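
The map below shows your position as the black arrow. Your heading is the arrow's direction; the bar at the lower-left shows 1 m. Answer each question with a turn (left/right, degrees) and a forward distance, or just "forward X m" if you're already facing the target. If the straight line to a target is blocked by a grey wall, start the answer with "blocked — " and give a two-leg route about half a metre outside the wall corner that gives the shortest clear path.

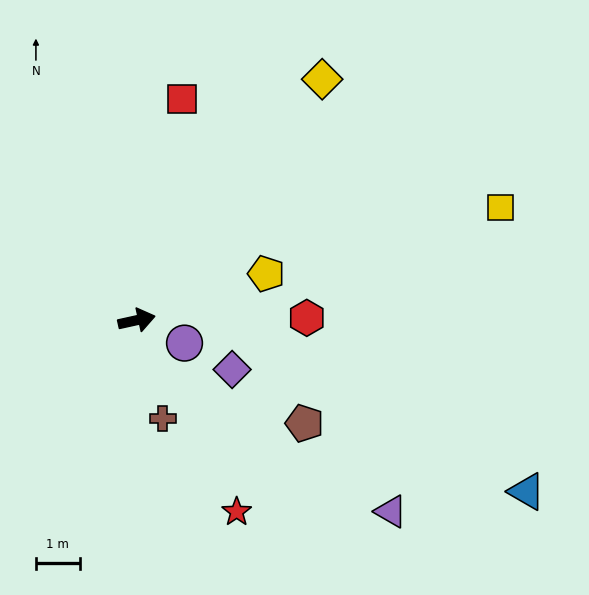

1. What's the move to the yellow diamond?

turn left 40°, forward 6.9 m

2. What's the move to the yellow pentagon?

turn left 7°, forward 3.1 m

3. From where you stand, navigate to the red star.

turn right 75°, forward 4.9 m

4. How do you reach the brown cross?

turn right 88°, forward 2.3 m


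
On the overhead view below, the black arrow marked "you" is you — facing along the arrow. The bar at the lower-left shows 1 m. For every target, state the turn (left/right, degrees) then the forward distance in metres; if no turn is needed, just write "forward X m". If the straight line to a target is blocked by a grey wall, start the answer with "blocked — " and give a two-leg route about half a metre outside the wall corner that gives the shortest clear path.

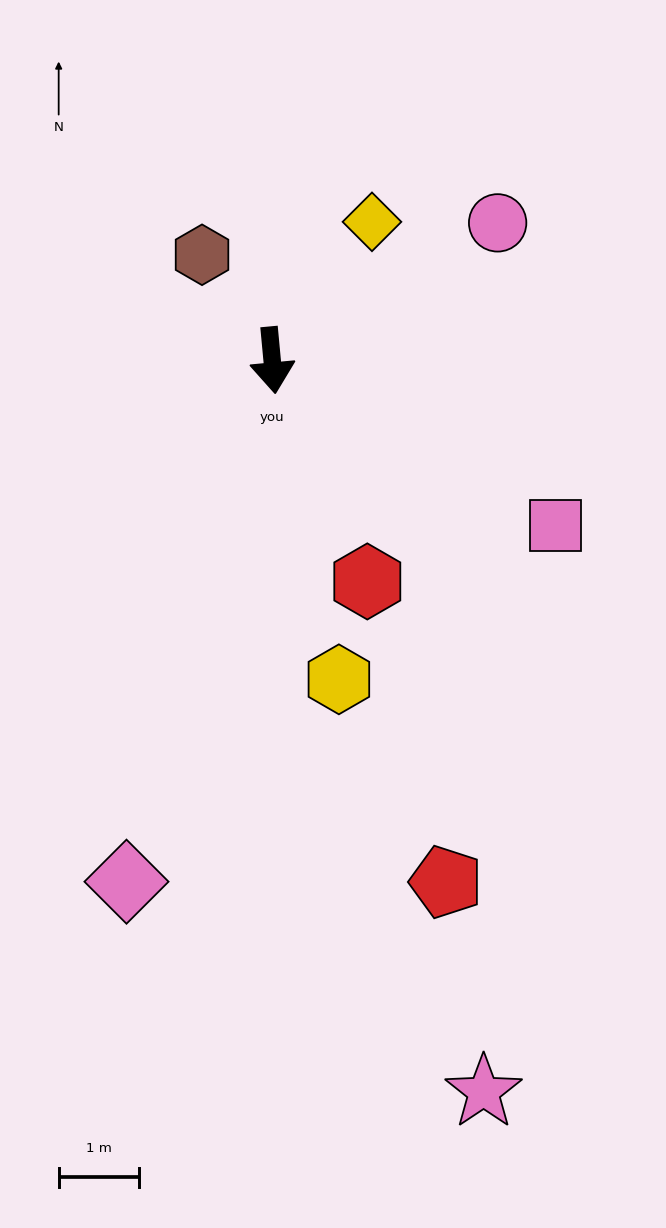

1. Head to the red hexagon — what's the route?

turn left 18°, forward 3.0 m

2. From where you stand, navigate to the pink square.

turn left 54°, forward 4.1 m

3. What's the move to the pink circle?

turn left 116°, forward 3.3 m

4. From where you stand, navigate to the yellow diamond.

turn left 139°, forward 2.1 m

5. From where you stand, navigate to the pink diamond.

turn right 21°, forward 6.8 m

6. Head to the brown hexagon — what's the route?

turn right 152°, forward 1.6 m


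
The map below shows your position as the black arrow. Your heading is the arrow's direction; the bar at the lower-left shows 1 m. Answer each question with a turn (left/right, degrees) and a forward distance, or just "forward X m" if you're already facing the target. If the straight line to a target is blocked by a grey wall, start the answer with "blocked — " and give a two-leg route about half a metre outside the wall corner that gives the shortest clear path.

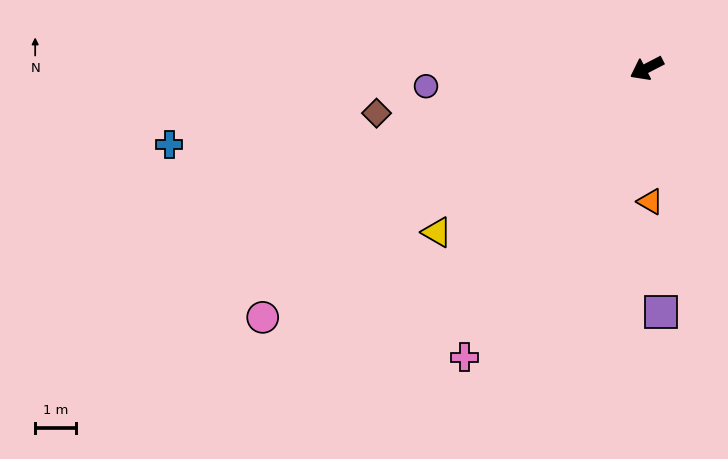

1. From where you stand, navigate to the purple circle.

turn right 23°, forward 5.4 m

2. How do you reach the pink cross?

turn left 30°, forward 8.3 m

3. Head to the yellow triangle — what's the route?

turn left 11°, forward 6.5 m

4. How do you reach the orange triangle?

turn left 64°, forward 3.2 m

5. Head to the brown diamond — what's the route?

turn right 18°, forward 6.7 m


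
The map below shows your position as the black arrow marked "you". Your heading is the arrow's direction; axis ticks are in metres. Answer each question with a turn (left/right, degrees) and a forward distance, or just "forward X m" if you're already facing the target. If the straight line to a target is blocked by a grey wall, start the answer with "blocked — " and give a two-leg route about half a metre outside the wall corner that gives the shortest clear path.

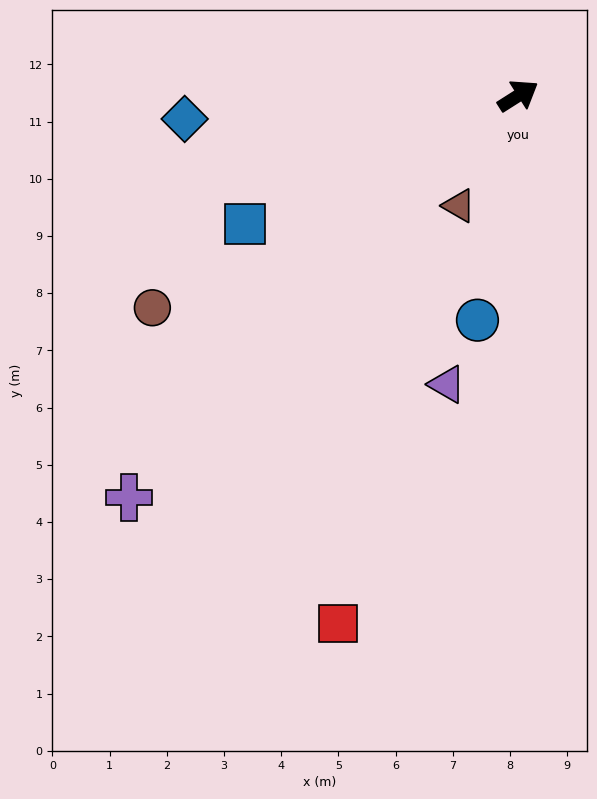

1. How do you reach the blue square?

turn left 173°, forward 5.3 m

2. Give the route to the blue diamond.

turn left 152°, forward 5.8 m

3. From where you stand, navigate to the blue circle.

turn right 133°, forward 4.0 m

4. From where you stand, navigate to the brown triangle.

turn right 151°, forward 2.2 m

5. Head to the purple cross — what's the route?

turn right 166°, forward 9.8 m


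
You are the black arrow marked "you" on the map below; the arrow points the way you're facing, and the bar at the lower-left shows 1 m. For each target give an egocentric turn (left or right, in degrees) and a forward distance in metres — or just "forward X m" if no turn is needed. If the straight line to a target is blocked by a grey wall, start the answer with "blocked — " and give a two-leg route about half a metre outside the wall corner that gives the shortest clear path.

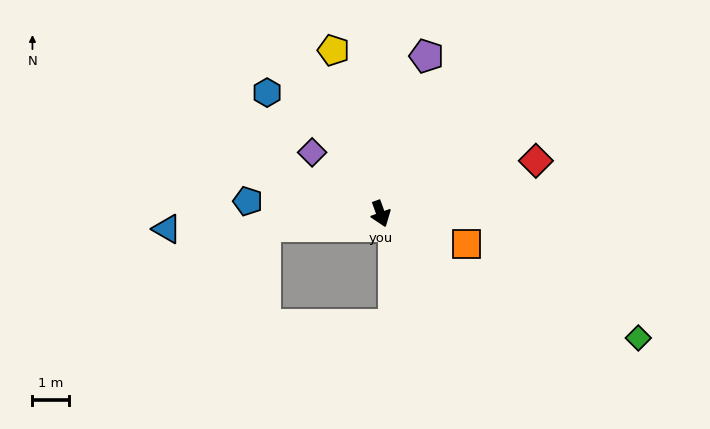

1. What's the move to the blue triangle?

turn right 106°, forward 5.8 m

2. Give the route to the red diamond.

turn left 89°, forward 4.5 m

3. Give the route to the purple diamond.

turn right 152°, forward 2.5 m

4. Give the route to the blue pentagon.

turn right 115°, forward 3.6 m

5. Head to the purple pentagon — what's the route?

turn left 144°, forward 4.5 m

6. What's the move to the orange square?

turn left 51°, forward 2.5 m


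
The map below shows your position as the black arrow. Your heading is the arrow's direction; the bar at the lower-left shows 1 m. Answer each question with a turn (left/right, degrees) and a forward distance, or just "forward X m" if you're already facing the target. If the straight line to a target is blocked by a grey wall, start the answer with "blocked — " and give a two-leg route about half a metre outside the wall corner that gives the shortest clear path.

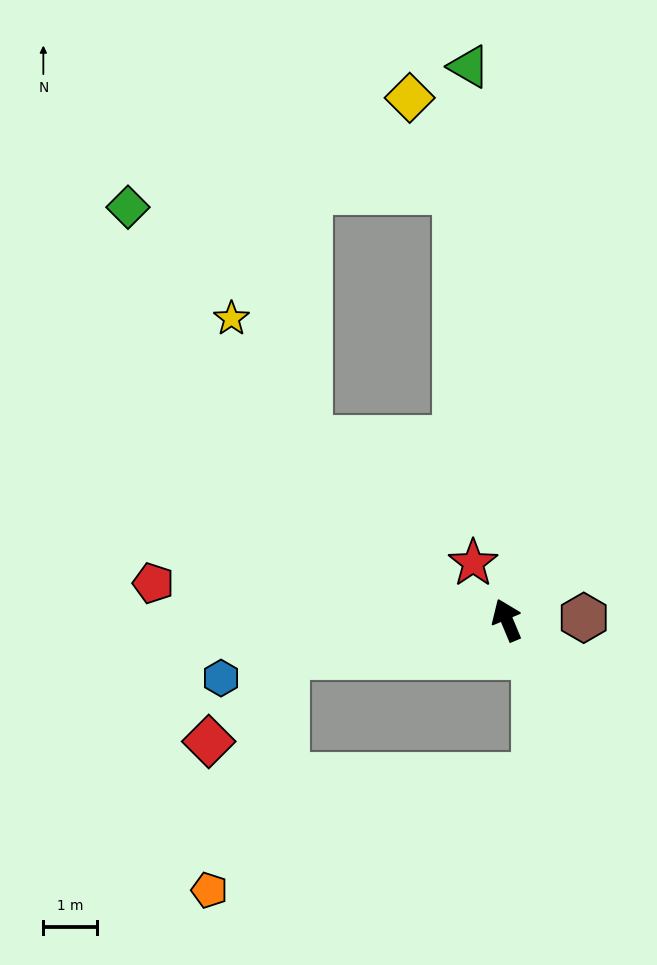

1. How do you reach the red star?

turn left 8°, forward 1.2 m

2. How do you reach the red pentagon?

turn left 61°, forward 6.6 m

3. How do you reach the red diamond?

blocked — turn left 77°, forward 4.1 m, then turn left 38°, forward 2.1 m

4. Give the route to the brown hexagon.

turn right 111°, forward 1.4 m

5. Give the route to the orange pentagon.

blocked — turn left 77°, forward 4.1 m, then turn left 62°, forward 4.6 m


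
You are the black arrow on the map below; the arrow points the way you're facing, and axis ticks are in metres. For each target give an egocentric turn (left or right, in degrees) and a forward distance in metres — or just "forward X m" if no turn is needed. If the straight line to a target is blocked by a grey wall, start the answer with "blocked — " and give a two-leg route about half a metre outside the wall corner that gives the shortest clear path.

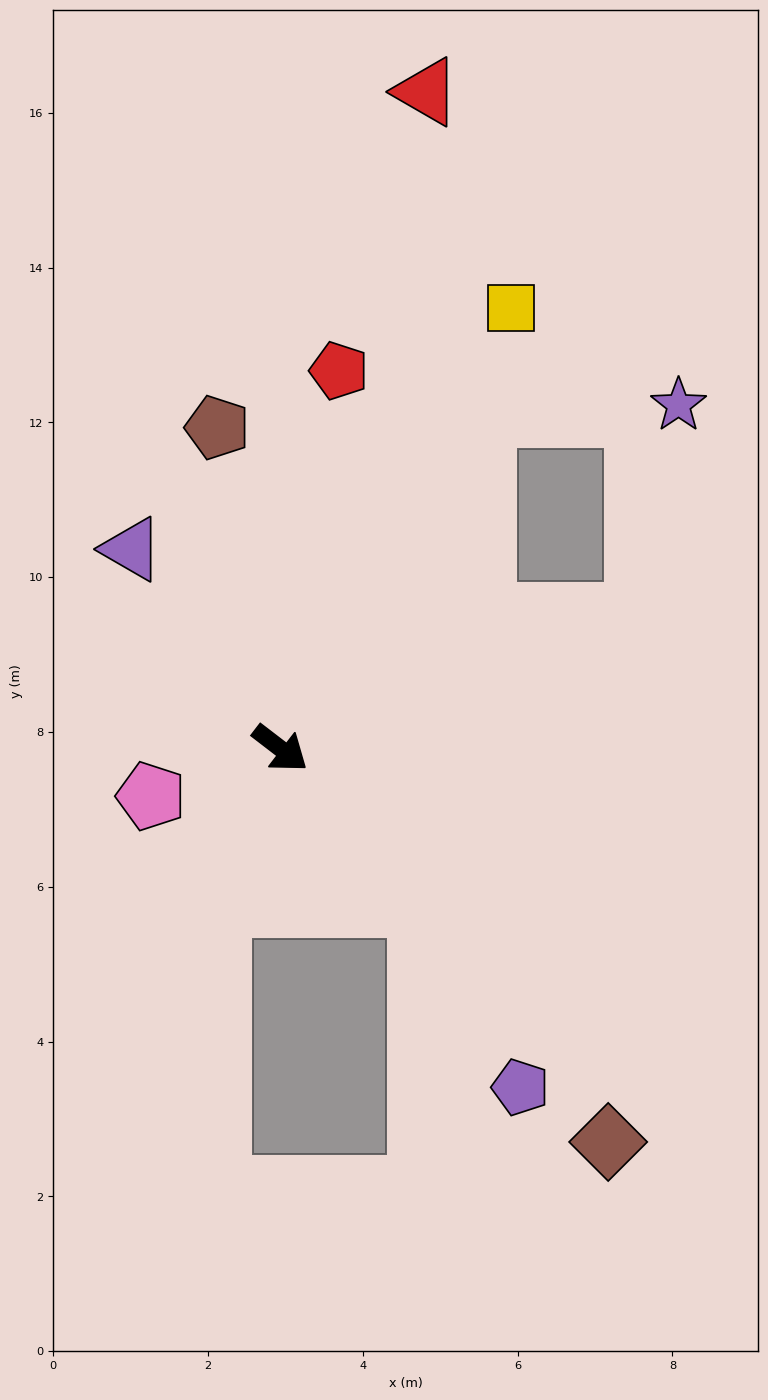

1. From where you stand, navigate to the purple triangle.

turn left 164°, forward 3.2 m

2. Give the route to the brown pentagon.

turn left 139°, forward 4.2 m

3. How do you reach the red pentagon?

turn left 119°, forward 4.9 m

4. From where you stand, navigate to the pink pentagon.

turn right 122°, forward 1.8 m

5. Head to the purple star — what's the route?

blocked — turn left 96°, forward 5.0 m, then turn right 56°, forward 2.5 m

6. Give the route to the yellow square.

turn left 100°, forward 6.4 m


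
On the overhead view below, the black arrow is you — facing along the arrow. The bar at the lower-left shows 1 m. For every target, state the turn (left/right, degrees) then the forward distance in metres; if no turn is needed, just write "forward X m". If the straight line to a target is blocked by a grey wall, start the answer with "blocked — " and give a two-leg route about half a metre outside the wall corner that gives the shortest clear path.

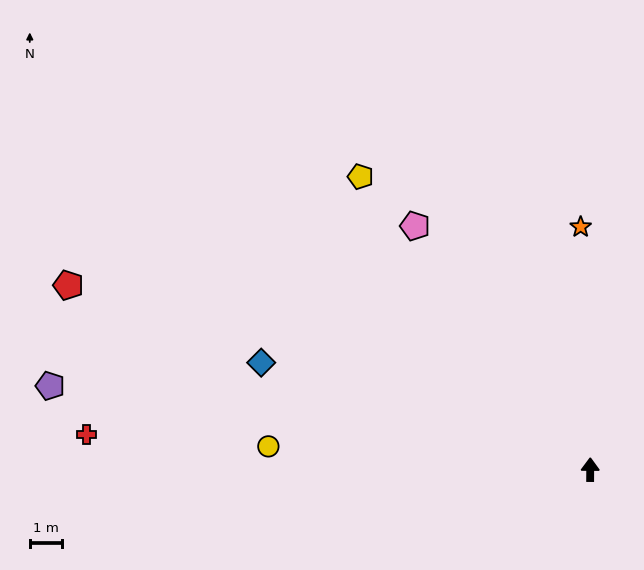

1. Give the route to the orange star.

turn left 3°, forward 7.6 m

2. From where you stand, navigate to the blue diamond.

turn left 72°, forward 10.9 m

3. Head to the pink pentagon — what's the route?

turn left 36°, forward 9.4 m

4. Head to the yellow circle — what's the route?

turn left 86°, forward 10.1 m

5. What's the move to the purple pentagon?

turn left 82°, forward 17.2 m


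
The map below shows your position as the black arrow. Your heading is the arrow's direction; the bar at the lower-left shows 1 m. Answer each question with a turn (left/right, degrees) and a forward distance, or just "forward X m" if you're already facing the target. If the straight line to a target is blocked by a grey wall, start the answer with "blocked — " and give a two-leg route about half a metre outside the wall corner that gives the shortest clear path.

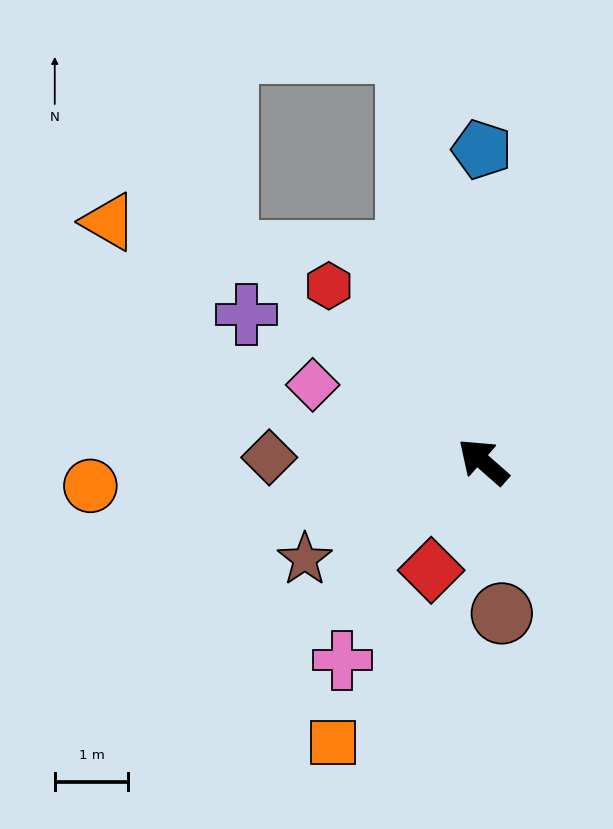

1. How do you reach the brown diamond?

turn left 40°, forward 2.9 m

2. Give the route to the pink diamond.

turn left 17°, forward 2.5 m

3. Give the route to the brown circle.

turn left 138°, forward 2.1 m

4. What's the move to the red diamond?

turn left 106°, forward 1.6 m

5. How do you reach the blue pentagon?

turn right 48°, forward 4.2 m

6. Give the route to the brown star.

turn left 70°, forward 2.8 m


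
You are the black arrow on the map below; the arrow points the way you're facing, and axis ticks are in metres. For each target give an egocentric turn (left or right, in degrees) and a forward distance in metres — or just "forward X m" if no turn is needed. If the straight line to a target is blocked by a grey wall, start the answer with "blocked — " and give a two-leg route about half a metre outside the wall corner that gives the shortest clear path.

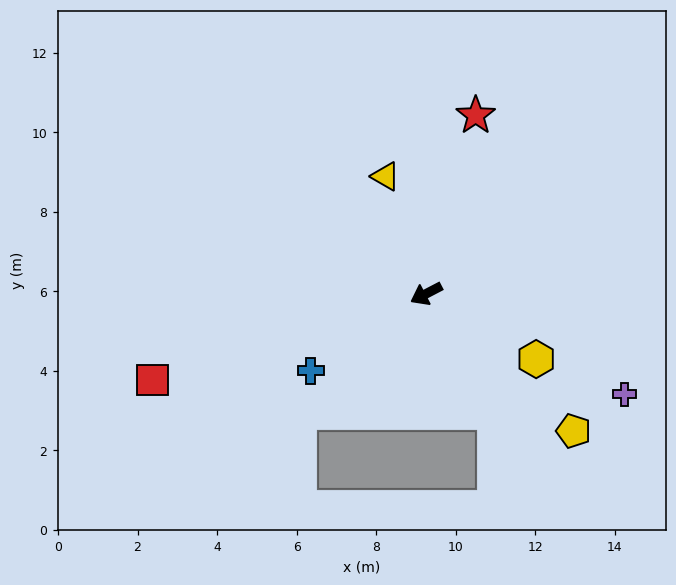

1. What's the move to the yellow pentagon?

turn left 109°, forward 5.1 m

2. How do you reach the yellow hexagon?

turn left 122°, forward 3.2 m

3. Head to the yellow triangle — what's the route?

turn right 98°, forward 3.1 m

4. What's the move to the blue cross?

turn left 6°, forward 3.5 m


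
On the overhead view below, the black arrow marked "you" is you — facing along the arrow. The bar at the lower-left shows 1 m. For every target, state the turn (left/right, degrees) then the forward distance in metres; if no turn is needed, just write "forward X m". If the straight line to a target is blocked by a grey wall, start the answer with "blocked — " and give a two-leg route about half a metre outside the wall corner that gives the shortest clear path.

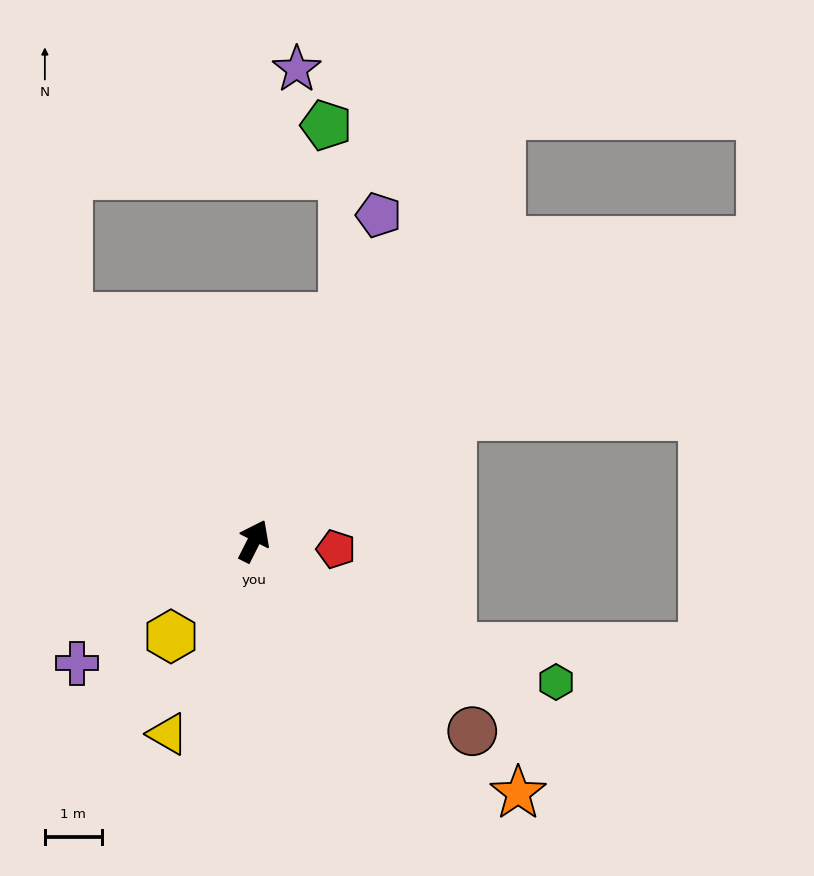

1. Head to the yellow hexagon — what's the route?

turn left 166°, forward 2.2 m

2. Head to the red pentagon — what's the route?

turn right 69°, forward 1.5 m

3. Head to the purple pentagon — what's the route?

turn left 6°, forward 6.1 m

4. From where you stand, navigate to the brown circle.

turn right 104°, forward 5.1 m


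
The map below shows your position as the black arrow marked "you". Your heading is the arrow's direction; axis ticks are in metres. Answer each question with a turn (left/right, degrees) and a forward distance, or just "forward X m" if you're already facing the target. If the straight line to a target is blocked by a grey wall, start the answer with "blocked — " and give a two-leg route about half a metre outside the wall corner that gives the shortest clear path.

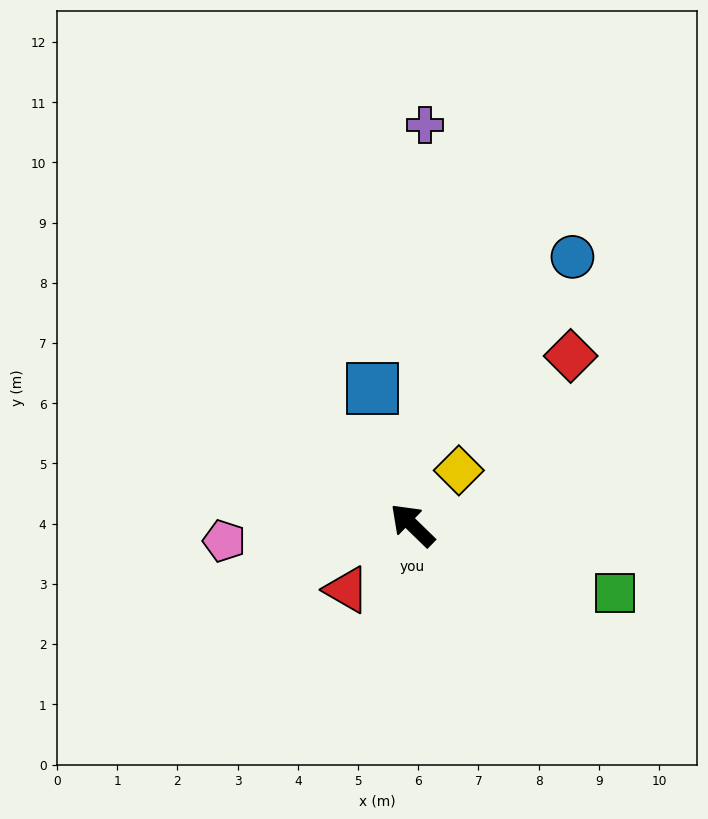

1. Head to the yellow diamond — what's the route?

turn right 86°, forward 1.2 m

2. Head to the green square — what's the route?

turn right 154°, forward 3.5 m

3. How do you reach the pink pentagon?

turn left 49°, forward 3.1 m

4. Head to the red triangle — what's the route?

turn left 89°, forward 1.5 m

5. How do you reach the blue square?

turn right 29°, forward 2.4 m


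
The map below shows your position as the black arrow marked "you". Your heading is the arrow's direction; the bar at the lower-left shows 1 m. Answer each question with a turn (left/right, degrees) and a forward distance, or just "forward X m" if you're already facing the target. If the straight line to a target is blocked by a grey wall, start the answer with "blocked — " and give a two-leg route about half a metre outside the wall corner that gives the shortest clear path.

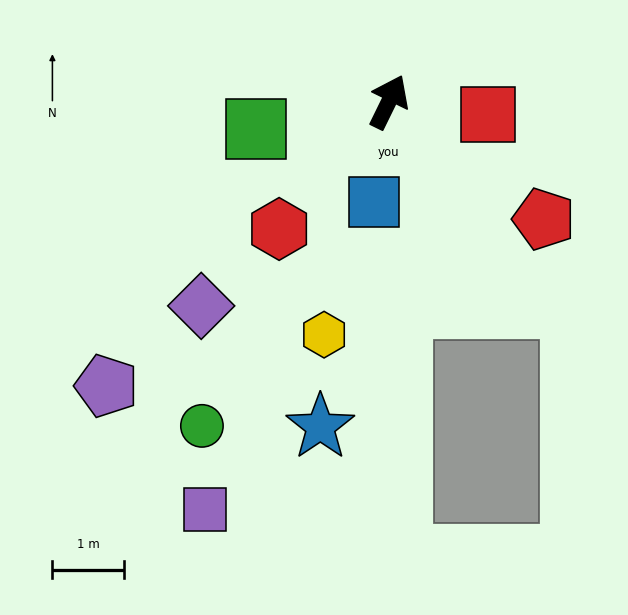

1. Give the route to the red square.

turn right 71°, forward 1.4 m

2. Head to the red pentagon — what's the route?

turn right 101°, forward 2.7 m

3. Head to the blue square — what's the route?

turn right 162°, forward 1.4 m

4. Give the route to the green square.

turn left 128°, forward 1.9 m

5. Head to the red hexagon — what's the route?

turn left 165°, forward 2.3 m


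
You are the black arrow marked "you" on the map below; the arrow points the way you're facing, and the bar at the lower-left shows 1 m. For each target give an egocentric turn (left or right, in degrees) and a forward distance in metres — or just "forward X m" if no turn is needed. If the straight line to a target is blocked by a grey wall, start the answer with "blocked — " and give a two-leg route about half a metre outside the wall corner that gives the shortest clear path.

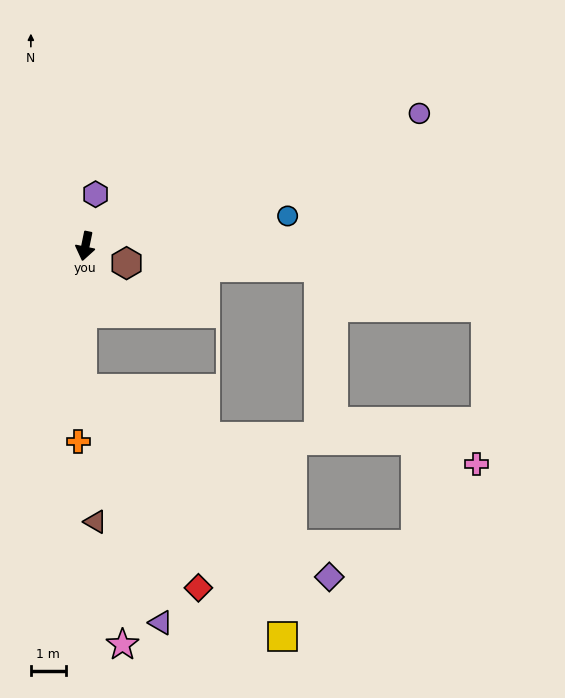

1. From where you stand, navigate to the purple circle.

turn left 123°, forward 10.3 m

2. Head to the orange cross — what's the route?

turn left 10°, forward 5.6 m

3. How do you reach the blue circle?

turn left 110°, forward 5.9 m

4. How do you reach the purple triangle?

blocked — turn left 10°, forward 4.1 m, then turn left 20°, forward 7.1 m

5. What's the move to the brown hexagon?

turn left 79°, forward 1.3 m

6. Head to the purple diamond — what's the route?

blocked — turn left 10°, forward 4.1 m, then turn left 54°, forward 8.9 m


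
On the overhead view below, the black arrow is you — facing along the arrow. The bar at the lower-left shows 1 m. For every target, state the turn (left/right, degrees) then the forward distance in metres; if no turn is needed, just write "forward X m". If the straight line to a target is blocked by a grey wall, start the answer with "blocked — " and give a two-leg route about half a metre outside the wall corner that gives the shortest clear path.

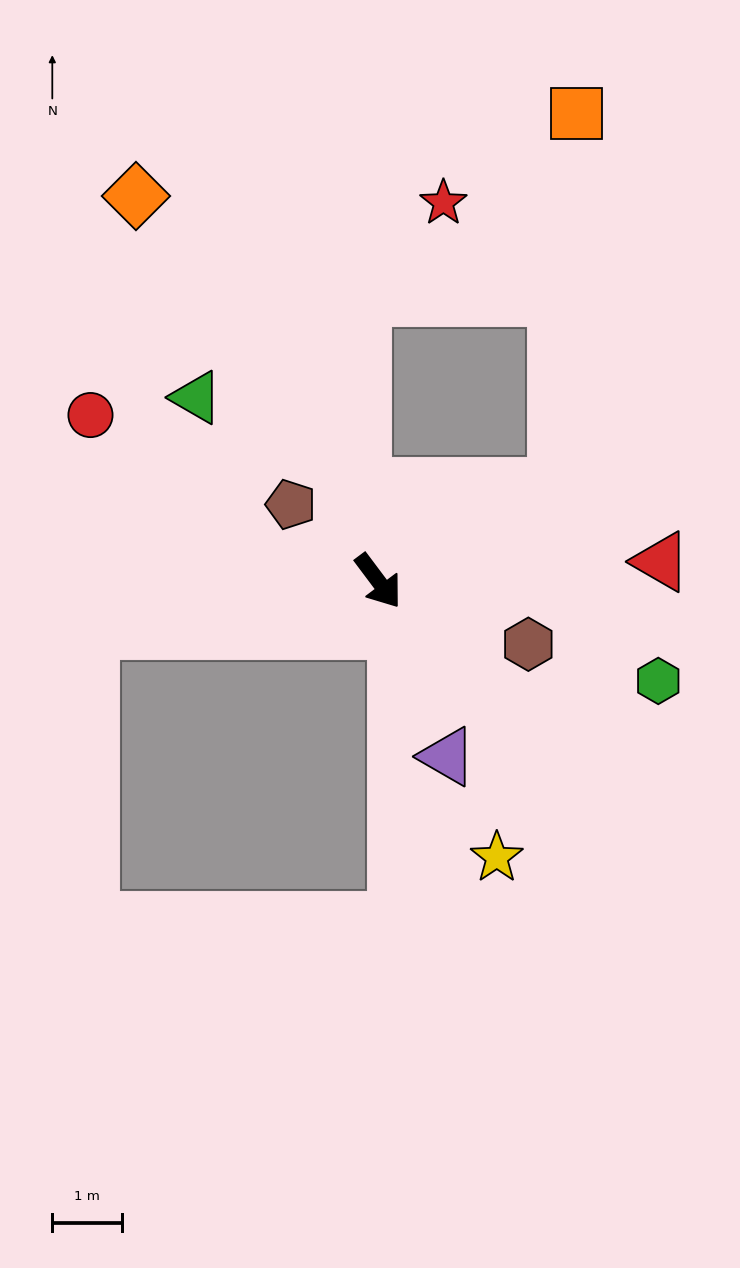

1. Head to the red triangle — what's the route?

turn left 57°, forward 4.1 m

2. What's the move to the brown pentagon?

turn right 168°, forward 1.7 m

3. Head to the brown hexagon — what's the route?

turn left 30°, forward 2.3 m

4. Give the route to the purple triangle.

turn right 15°, forward 2.7 m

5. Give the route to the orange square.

blocked — turn left 81°, forward 2.9 m, then turn left 59°, forward 5.4 m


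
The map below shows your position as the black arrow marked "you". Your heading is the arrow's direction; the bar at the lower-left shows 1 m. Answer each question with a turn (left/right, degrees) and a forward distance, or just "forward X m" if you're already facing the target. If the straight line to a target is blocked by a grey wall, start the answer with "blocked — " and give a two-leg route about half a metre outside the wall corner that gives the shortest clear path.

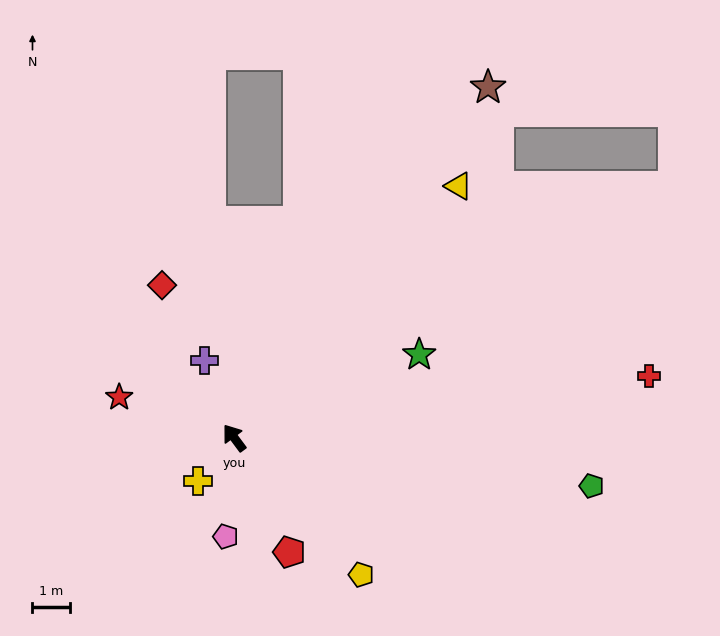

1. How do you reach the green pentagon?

turn right 134°, forward 9.6 m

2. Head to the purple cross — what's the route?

turn right 16°, forward 2.2 m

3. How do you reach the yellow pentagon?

turn right 174°, forward 5.0 m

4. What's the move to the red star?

turn left 34°, forward 3.3 m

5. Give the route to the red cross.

turn right 118°, forward 11.2 m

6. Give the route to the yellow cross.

turn left 103°, forward 1.5 m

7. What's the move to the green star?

turn right 102°, forward 5.4 m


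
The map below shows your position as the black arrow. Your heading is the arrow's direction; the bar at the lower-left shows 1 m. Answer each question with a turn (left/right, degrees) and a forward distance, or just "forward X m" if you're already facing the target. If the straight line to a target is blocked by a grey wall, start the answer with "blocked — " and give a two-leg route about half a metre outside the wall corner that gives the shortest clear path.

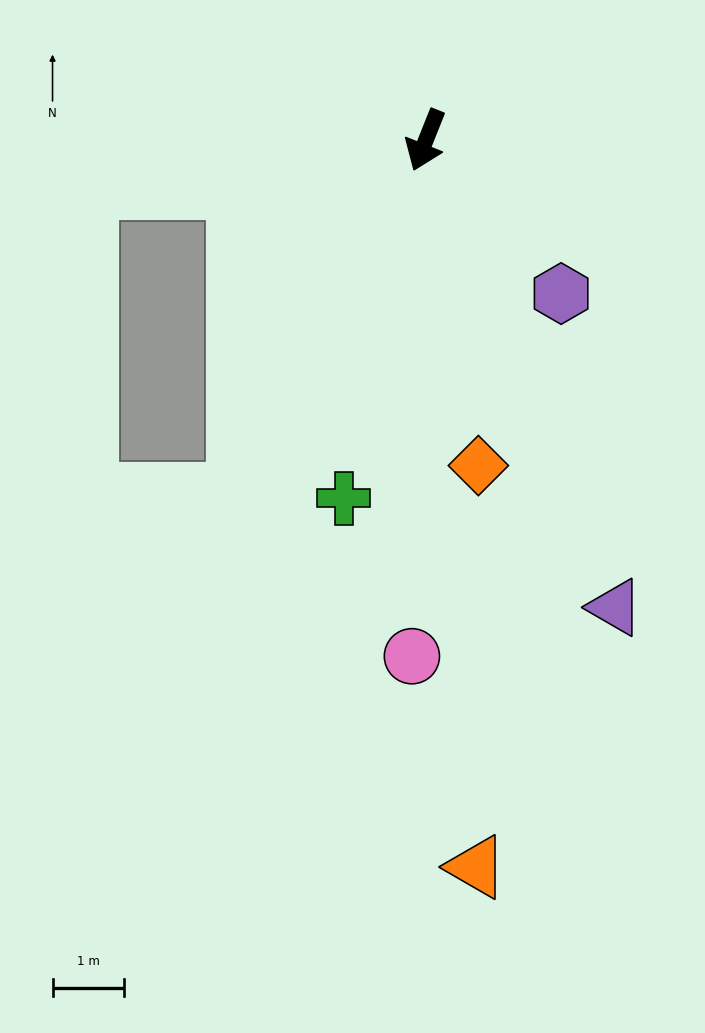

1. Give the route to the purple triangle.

turn left 44°, forward 7.0 m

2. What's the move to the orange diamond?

turn left 31°, forward 4.6 m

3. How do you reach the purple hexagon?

turn left 63°, forward 2.9 m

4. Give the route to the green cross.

turn left 9°, forward 5.1 m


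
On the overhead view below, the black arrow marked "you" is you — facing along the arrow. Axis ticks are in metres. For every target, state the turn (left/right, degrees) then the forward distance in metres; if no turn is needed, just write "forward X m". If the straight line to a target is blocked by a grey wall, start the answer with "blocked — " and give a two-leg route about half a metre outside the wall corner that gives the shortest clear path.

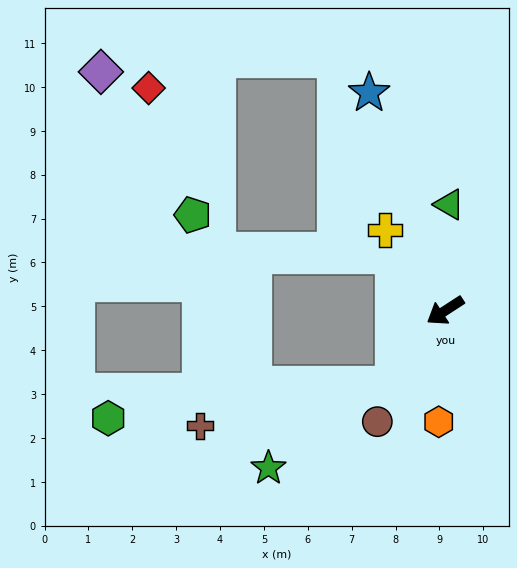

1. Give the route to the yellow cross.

turn right 86°, forward 2.3 m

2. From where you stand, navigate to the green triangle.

turn right 125°, forward 2.4 m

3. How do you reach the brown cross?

blocked — turn left 22°, forward 2.1 m, then turn right 43°, forward 4.5 m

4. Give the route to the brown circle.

turn left 26°, forward 3.0 m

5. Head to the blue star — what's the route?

turn right 104°, forward 5.3 m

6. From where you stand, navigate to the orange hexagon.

turn left 54°, forward 2.5 m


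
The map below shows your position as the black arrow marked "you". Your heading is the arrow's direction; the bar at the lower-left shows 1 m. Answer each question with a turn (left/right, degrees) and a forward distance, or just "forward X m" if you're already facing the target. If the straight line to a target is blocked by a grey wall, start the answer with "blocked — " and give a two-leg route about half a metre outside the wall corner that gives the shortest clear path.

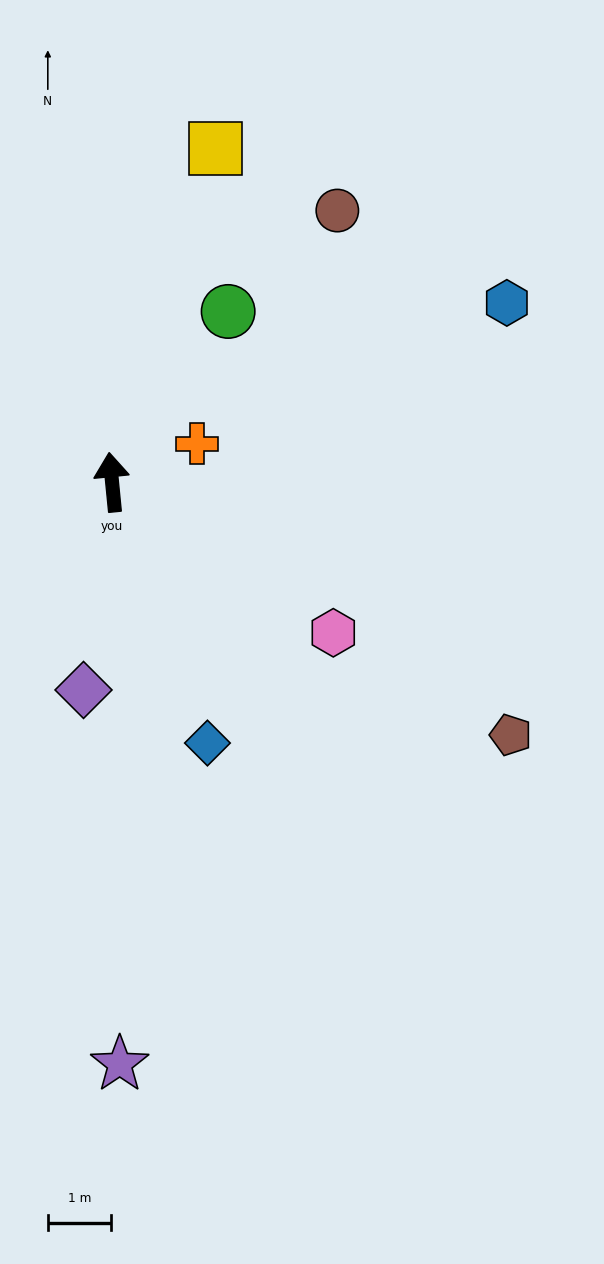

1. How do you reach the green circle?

turn right 40°, forward 3.2 m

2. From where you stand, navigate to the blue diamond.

turn right 166°, forward 4.4 m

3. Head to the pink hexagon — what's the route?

turn right 130°, forward 4.2 m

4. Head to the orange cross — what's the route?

turn right 71°, forward 1.5 m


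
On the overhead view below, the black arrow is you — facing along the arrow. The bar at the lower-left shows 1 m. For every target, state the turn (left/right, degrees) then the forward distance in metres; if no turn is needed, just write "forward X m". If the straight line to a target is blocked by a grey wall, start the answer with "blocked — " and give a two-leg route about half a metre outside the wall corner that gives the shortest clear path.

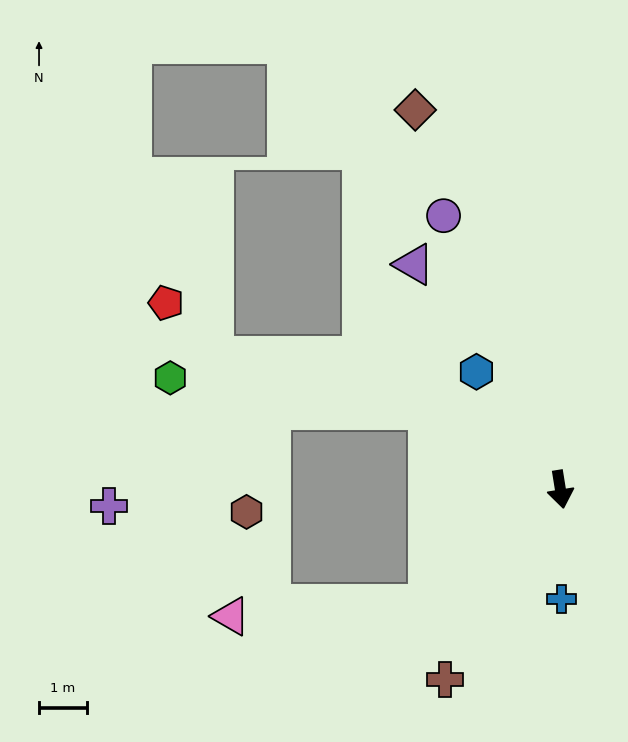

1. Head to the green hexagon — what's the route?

blocked — turn right 130°, forward 3.2 m, then turn left 24°, forward 5.4 m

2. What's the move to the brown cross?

turn right 40°, forward 4.7 m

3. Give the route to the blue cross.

turn right 9°, forward 2.3 m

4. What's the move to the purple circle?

turn right 166°, forward 6.2 m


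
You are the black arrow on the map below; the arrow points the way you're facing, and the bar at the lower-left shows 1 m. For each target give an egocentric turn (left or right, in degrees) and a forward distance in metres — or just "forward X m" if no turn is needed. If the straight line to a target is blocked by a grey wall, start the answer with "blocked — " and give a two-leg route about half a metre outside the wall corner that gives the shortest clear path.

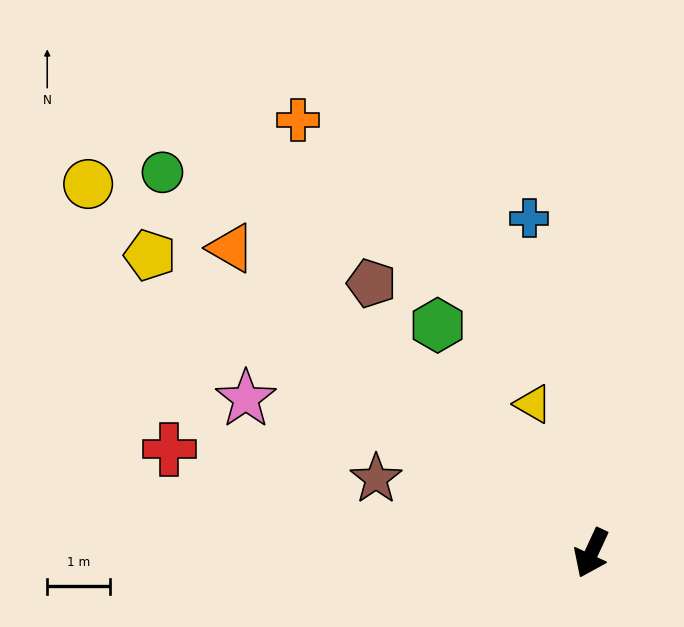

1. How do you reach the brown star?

turn right 84°, forward 3.6 m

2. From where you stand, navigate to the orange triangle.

turn right 105°, forward 7.5 m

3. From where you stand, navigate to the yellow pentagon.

turn right 99°, forward 8.5 m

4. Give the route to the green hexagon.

turn right 121°, forward 4.4 m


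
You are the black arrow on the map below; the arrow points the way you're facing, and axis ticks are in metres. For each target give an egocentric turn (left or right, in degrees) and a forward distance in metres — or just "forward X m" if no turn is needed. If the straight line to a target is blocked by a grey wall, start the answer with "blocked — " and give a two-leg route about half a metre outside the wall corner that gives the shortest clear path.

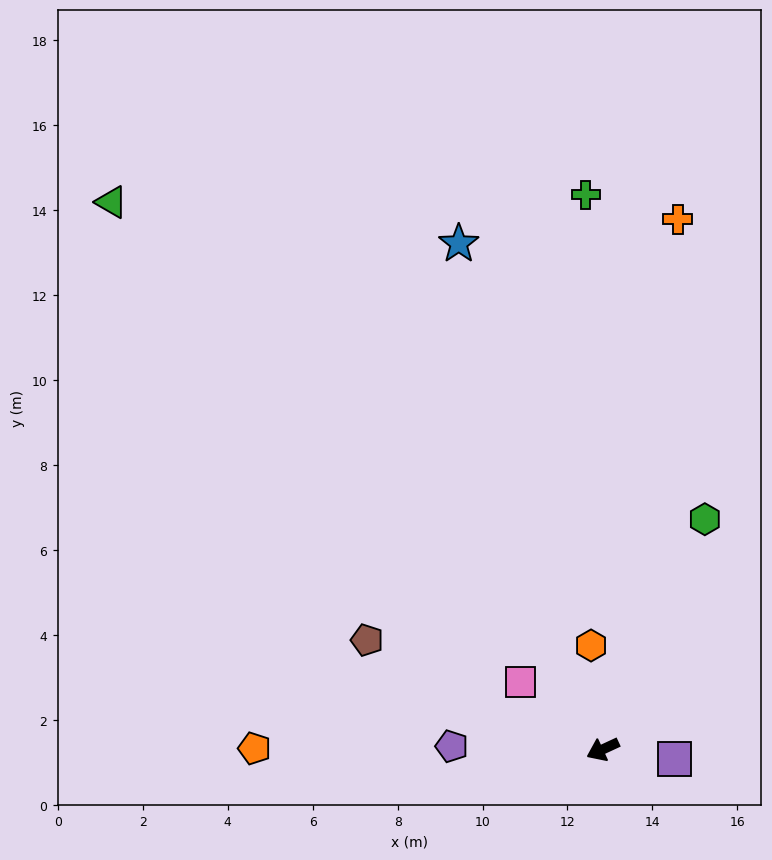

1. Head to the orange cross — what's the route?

turn right 123°, forward 12.6 m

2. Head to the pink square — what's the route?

turn right 64°, forward 2.5 m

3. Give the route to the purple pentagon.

turn right 26°, forward 3.6 m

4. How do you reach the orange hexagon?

turn right 108°, forward 2.5 m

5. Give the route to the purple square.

turn left 147°, forward 1.7 m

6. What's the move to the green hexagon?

turn right 139°, forward 5.9 m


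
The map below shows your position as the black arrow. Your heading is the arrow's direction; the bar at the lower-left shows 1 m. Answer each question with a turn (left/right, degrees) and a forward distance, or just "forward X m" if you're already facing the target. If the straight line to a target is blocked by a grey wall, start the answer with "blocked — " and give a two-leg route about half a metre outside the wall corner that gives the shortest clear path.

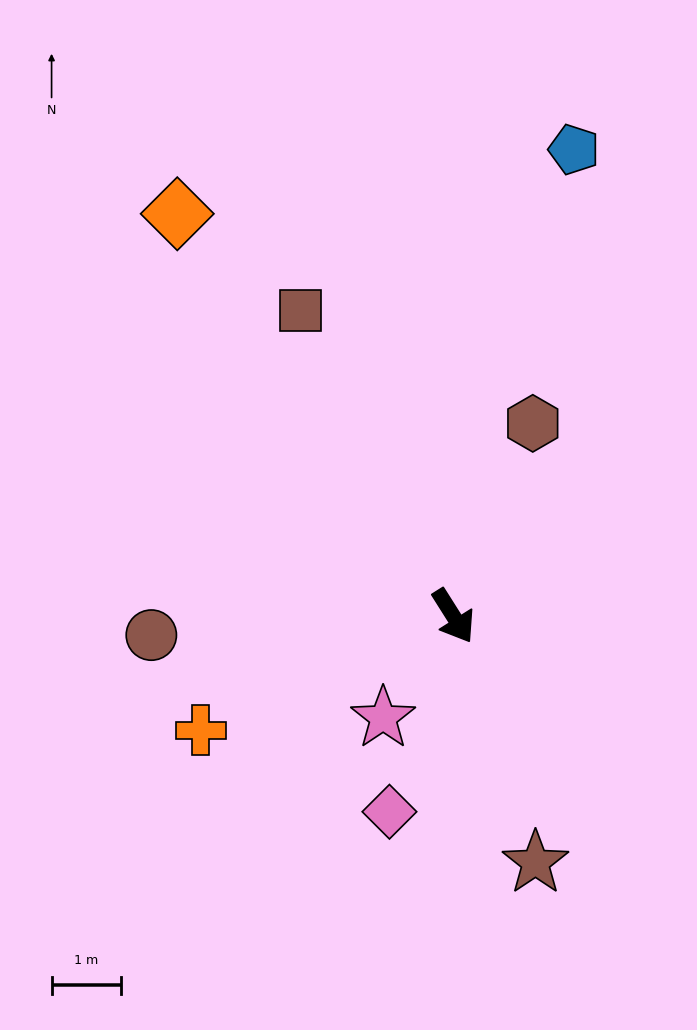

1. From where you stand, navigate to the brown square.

turn left 174°, forward 4.9 m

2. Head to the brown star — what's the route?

turn right 14°, forward 3.8 m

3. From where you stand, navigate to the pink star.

turn right 67°, forward 1.8 m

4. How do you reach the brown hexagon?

turn left 125°, forward 3.0 m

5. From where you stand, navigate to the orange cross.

turn right 98°, forward 4.0 m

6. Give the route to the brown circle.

turn right 119°, forward 4.4 m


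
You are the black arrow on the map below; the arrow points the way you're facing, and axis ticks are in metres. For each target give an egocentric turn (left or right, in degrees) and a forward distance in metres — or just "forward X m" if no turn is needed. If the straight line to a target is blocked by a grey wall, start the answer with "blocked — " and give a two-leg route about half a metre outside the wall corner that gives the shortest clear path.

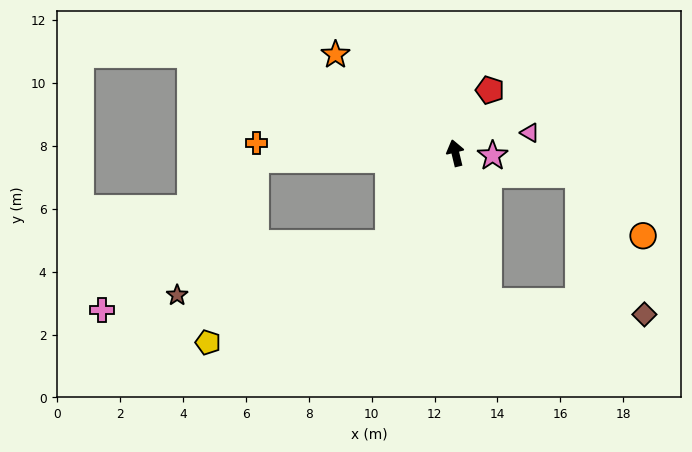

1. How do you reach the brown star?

blocked — turn left 129°, forward 3.6 m, then turn right 39°, forward 6.9 m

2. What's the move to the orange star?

turn left 37°, forward 4.9 m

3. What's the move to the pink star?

turn right 108°, forward 1.2 m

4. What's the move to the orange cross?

turn left 74°, forward 6.3 m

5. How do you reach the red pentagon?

turn right 42°, forward 2.3 m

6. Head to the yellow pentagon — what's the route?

blocked — turn left 129°, forward 3.6 m, then turn right 24°, forward 6.5 m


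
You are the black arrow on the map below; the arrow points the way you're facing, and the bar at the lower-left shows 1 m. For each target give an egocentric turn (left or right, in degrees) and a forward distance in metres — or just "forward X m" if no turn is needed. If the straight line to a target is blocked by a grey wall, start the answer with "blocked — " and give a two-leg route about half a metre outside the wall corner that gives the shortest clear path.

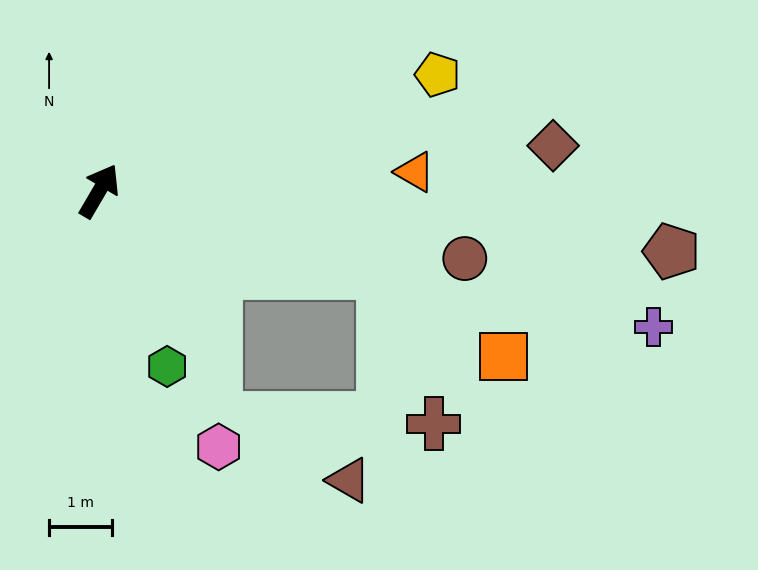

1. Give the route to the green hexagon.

turn right 128°, forward 3.0 m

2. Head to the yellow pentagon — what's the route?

turn right 41°, forward 5.7 m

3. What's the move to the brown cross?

blocked — turn right 76°, forward 4.7 m, then turn right 55°, forward 2.5 m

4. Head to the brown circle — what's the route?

turn right 70°, forward 5.9 m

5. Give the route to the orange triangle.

turn right 56°, forward 5.0 m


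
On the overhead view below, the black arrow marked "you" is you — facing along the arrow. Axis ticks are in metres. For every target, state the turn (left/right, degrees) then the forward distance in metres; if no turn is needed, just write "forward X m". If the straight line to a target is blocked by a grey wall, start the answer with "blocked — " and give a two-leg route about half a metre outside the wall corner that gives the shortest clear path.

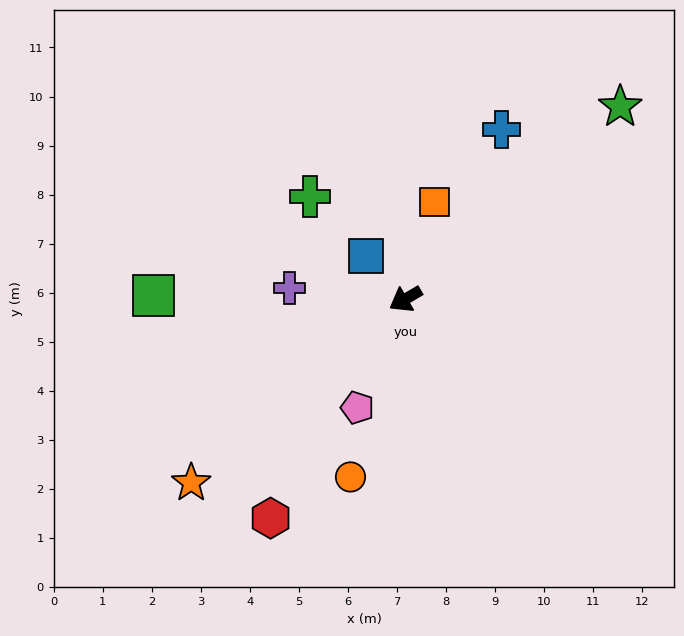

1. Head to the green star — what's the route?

turn right 169°, forward 5.9 m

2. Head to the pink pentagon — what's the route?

turn left 36°, forward 2.4 m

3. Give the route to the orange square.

turn right 137°, forward 2.1 m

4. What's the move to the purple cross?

turn right 36°, forward 2.4 m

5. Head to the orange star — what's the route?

turn left 10°, forward 5.8 m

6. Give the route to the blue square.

turn right 78°, forward 1.2 m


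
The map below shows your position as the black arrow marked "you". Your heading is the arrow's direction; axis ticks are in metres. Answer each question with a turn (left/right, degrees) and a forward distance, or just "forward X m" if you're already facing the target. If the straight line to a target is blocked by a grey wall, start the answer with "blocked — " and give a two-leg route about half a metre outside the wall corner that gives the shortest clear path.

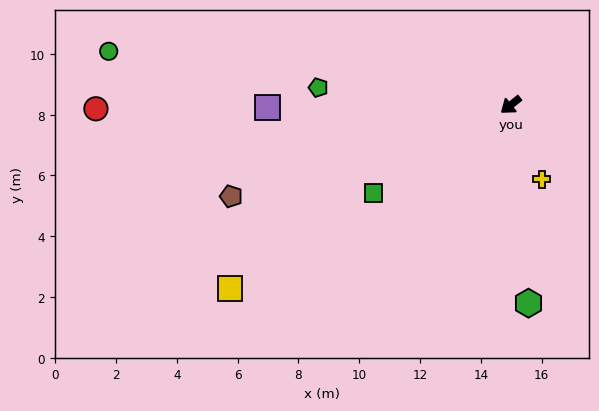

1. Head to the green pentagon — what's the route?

turn right 44°, forward 6.4 m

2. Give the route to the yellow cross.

turn left 74°, forward 2.7 m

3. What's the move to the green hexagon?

turn left 57°, forward 6.5 m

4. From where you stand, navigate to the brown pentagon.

turn right 20°, forward 9.7 m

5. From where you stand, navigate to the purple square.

turn right 38°, forward 8.0 m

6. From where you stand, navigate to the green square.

turn right 6°, forward 5.4 m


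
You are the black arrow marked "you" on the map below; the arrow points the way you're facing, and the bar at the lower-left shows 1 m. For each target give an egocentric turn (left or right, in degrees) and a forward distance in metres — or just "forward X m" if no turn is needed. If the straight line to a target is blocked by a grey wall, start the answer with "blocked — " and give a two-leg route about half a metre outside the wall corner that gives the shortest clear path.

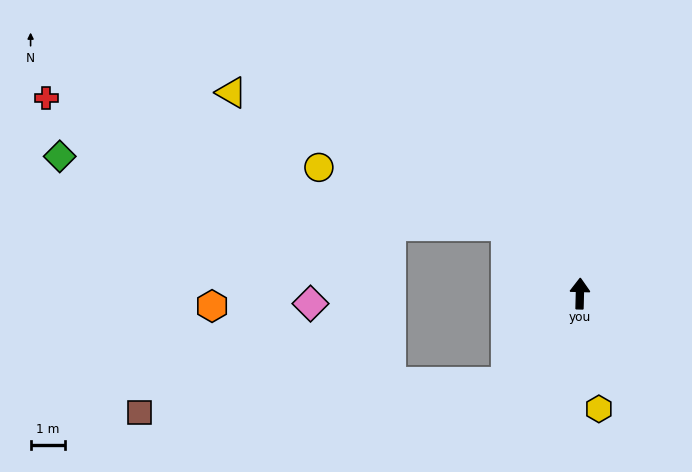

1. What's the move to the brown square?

blocked — turn left 141°, forward 3.3 m, then turn right 45°, forward 10.5 m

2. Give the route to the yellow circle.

blocked — turn left 49°, forward 2.9 m, then turn left 25°, forward 5.6 m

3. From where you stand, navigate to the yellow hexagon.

turn right 169°, forward 3.3 m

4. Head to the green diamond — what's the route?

blocked — turn left 49°, forward 2.9 m, then turn left 34°, forward 12.9 m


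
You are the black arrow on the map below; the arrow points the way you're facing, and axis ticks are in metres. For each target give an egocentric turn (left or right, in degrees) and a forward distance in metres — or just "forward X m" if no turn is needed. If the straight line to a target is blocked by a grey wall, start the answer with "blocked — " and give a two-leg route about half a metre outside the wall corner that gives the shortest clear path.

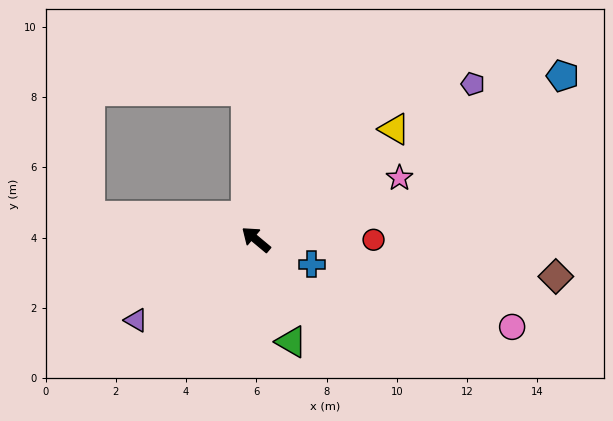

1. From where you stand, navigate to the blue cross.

turn right 164°, forward 1.7 m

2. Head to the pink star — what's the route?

turn right 117°, forward 4.4 m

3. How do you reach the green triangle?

turn left 149°, forward 3.1 m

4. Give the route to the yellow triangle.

turn right 102°, forward 5.0 m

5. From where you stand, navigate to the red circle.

turn right 140°, forward 3.3 m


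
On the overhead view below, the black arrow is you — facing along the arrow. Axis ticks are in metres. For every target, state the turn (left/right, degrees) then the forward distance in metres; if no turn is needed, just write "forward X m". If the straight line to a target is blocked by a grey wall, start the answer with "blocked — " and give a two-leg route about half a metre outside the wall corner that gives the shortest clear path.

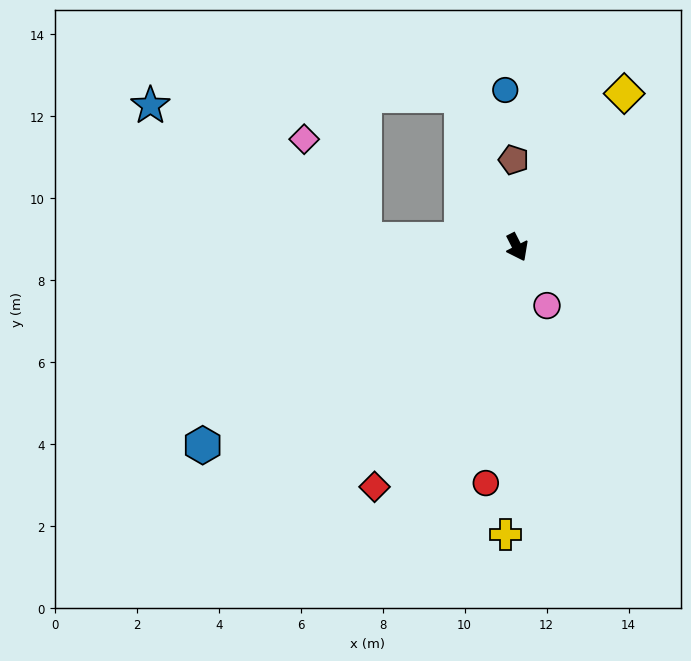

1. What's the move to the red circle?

turn right 35°, forward 5.8 m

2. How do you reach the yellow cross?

turn right 29°, forward 7.0 m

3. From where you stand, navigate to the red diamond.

turn right 58°, forward 6.8 m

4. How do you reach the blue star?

blocked — turn right 120°, forward 3.7 m, then turn right 29°, forward 6.2 m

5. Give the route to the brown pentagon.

turn left 155°, forward 2.1 m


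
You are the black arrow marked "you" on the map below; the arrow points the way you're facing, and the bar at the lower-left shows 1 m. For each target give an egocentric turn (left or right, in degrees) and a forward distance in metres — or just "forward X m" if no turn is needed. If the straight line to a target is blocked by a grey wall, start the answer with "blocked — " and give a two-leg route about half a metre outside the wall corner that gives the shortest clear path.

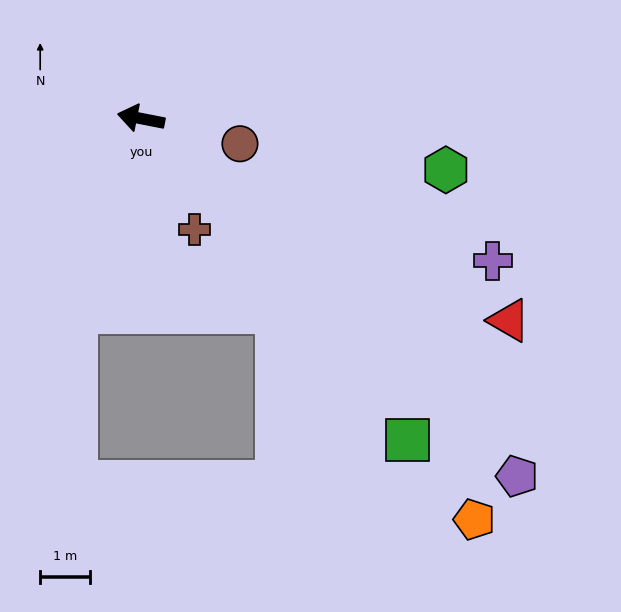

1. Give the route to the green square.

turn left 141°, forward 8.3 m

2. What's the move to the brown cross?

turn left 127°, forward 2.5 m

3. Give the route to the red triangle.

turn left 162°, forward 8.4 m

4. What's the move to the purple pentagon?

turn left 147°, forward 10.3 m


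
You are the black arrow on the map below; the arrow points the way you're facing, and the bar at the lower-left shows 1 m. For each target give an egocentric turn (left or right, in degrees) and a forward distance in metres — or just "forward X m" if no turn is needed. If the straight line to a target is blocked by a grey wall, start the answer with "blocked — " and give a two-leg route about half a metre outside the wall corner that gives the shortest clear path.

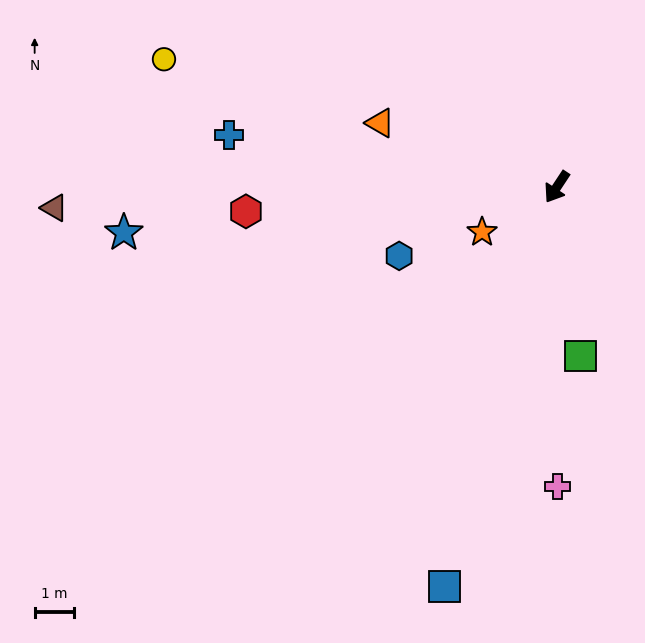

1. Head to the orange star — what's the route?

turn right 26°, forward 2.2 m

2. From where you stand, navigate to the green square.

turn left 41°, forward 4.3 m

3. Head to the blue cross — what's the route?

turn right 66°, forward 8.4 m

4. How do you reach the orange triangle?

turn right 77°, forward 4.8 m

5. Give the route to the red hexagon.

turn right 52°, forward 7.9 m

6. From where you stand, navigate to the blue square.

turn left 18°, forward 10.5 m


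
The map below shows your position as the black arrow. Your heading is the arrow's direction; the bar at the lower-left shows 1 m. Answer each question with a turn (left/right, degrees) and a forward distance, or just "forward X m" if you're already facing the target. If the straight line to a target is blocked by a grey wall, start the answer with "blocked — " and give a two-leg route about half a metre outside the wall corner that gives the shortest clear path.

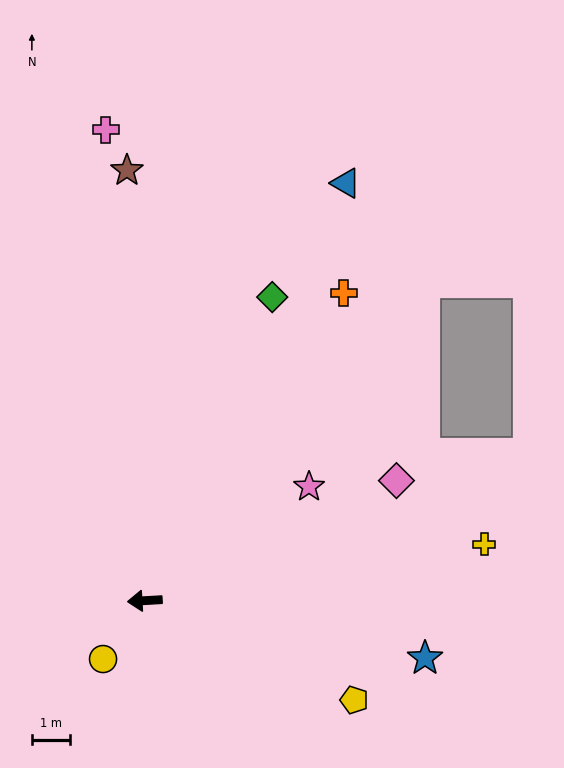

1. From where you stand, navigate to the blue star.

turn left 165°, forward 7.6 m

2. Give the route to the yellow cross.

turn right 174°, forward 9.1 m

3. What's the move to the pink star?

turn right 149°, forward 5.3 m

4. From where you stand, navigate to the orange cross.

turn right 126°, forward 9.7 m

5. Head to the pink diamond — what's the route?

turn right 158°, forward 7.4 m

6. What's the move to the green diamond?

turn right 116°, forward 8.7 m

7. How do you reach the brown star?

turn right 91°, forward 11.4 m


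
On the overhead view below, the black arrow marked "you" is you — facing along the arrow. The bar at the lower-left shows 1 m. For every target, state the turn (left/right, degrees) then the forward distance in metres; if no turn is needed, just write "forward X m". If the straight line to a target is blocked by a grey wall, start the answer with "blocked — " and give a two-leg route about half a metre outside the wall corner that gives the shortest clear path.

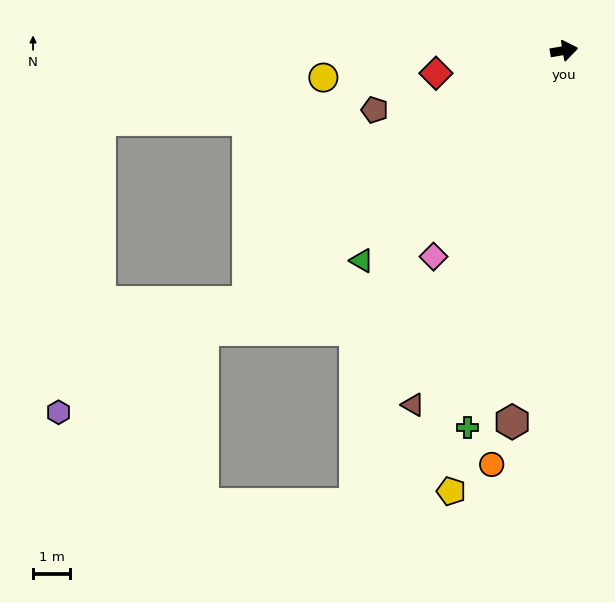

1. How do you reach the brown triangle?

turn right 123°, forward 10.4 m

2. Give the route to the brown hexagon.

turn right 108°, forward 10.1 m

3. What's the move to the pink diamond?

turn right 132°, forward 6.6 m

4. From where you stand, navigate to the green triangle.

turn right 144°, forward 7.8 m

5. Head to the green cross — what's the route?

turn right 114°, forward 10.5 m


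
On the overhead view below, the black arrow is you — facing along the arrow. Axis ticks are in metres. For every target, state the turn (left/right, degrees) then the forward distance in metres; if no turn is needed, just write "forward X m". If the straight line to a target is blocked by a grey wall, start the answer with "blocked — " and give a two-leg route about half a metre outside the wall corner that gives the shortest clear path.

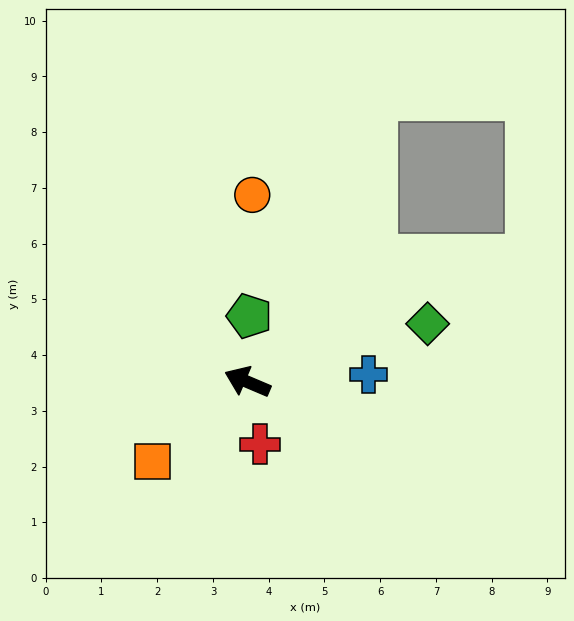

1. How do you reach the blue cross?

turn right 154°, forward 2.2 m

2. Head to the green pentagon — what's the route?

turn right 69°, forward 1.2 m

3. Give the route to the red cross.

turn left 124°, forward 1.1 m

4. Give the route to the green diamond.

turn right 139°, forward 3.4 m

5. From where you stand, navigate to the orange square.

turn left 63°, forward 2.2 m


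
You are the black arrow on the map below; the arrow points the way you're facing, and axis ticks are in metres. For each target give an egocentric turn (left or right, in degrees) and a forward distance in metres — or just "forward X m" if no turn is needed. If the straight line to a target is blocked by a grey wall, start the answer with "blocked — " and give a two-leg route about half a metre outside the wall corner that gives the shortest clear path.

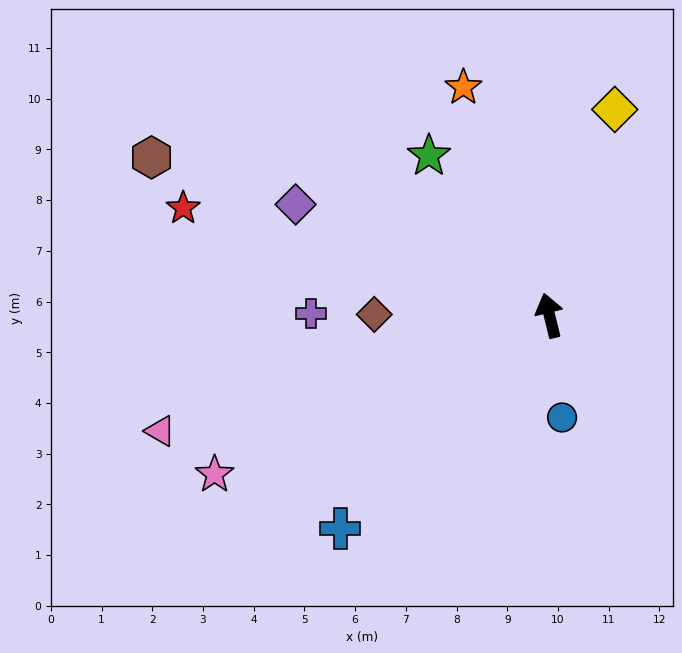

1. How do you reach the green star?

turn left 23°, forward 3.9 m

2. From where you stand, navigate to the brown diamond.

turn left 76°, forward 3.5 m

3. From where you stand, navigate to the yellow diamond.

turn right 31°, forward 4.3 m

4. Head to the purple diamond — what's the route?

turn left 53°, forward 5.5 m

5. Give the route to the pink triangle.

turn left 93°, forward 8.0 m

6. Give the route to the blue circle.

turn left 173°, forward 2.0 m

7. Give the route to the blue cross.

turn left 122°, forward 5.9 m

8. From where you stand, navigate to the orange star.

turn left 7°, forward 4.8 m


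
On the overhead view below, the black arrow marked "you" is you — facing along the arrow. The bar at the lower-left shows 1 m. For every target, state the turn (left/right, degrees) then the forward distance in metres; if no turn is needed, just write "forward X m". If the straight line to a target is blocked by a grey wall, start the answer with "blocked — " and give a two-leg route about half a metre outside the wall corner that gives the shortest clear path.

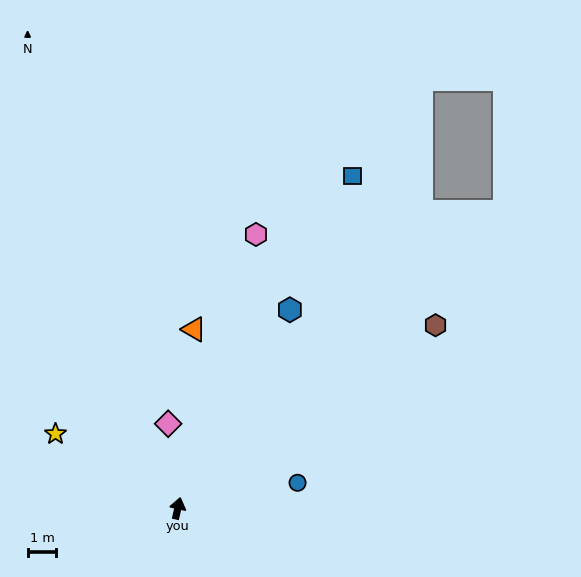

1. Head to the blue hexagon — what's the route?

turn right 17°, forward 7.9 m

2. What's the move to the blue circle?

turn right 65°, forward 4.3 m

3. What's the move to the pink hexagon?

turn right 3°, forward 9.9 m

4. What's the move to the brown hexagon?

turn right 42°, forward 11.0 m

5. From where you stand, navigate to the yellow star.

turn left 71°, forward 5.0 m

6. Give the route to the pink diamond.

turn left 19°, forward 3.0 m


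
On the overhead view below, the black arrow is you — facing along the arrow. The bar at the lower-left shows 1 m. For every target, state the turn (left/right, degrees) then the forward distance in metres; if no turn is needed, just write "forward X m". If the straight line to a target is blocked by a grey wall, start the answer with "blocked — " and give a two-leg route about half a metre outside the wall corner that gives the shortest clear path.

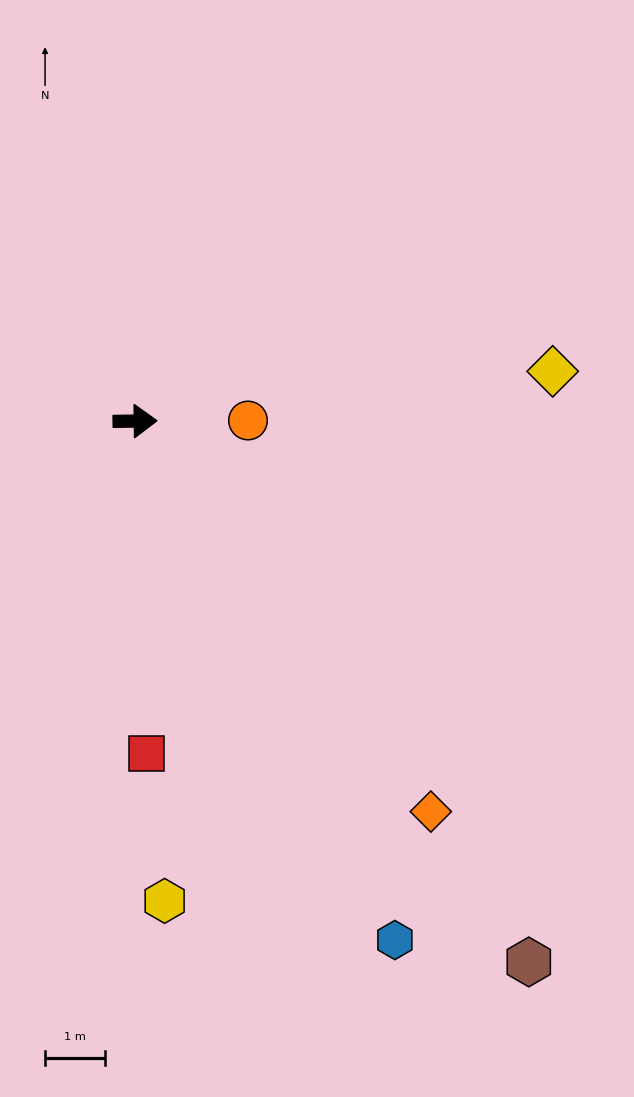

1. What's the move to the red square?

turn right 89°, forward 5.6 m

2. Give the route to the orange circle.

forward 1.9 m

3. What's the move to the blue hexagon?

turn right 64°, forward 9.7 m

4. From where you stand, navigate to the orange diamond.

turn right 54°, forward 8.2 m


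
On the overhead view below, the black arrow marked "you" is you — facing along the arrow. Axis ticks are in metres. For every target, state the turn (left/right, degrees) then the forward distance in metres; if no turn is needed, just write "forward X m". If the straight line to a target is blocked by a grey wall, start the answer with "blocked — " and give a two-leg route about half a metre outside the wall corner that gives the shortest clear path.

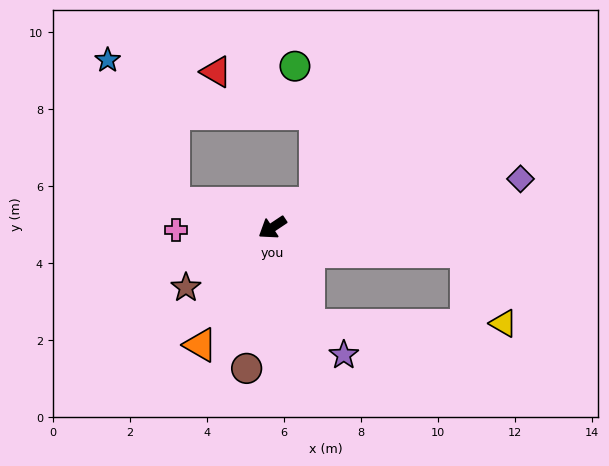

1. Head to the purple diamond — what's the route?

turn left 157°, forward 6.6 m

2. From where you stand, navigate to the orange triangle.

turn left 25°, forward 3.6 m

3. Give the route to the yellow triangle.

blocked — turn left 139°, forward 5.1 m, then turn right 55°, forward 2.1 m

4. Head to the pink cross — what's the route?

turn right 32°, forward 2.5 m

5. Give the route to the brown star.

forward 2.7 m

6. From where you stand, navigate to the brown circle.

turn left 46°, forward 3.7 m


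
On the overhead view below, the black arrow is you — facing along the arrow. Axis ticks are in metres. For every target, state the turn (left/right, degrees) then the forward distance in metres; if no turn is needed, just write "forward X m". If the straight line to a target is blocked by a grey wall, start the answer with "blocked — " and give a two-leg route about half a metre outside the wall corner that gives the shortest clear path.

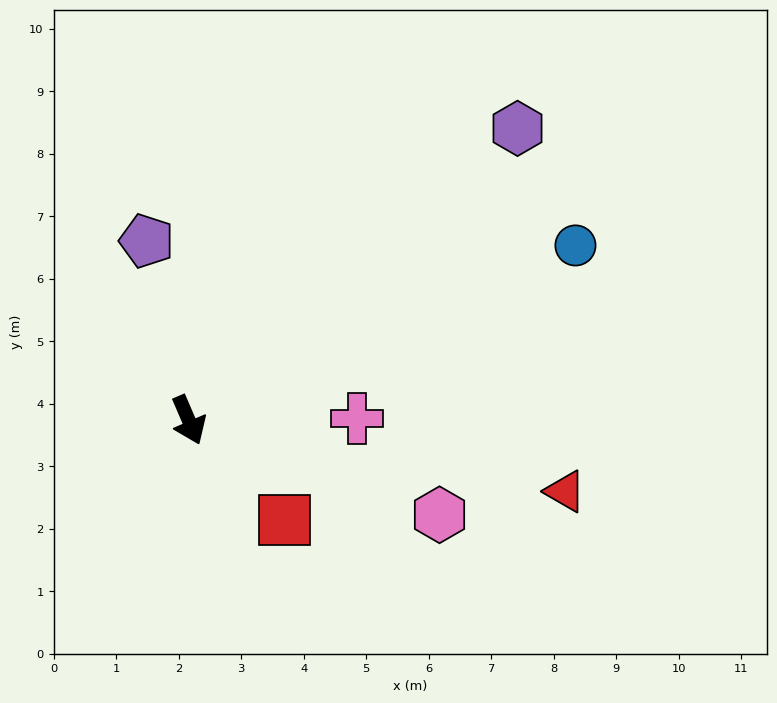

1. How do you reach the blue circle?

turn left 91°, forward 6.8 m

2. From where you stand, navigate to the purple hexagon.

turn left 108°, forward 7.0 m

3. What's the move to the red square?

turn left 21°, forward 2.2 m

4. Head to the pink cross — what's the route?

turn left 67°, forward 2.7 m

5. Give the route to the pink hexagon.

turn left 46°, forward 4.3 m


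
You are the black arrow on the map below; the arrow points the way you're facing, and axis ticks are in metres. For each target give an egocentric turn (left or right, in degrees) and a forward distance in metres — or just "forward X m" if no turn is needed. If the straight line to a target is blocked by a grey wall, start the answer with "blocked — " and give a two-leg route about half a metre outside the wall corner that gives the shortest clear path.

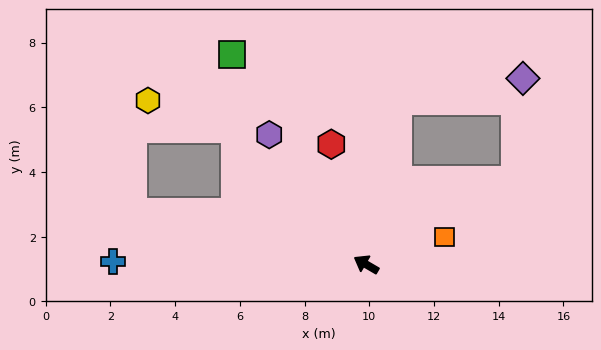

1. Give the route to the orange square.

turn right 130°, forward 2.6 m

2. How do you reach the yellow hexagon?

blocked — turn right 15°, forward 5.8 m, then turn left 27°, forward 2.8 m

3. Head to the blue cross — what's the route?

turn left 30°, forward 7.8 m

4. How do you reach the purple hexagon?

turn right 23°, forward 5.0 m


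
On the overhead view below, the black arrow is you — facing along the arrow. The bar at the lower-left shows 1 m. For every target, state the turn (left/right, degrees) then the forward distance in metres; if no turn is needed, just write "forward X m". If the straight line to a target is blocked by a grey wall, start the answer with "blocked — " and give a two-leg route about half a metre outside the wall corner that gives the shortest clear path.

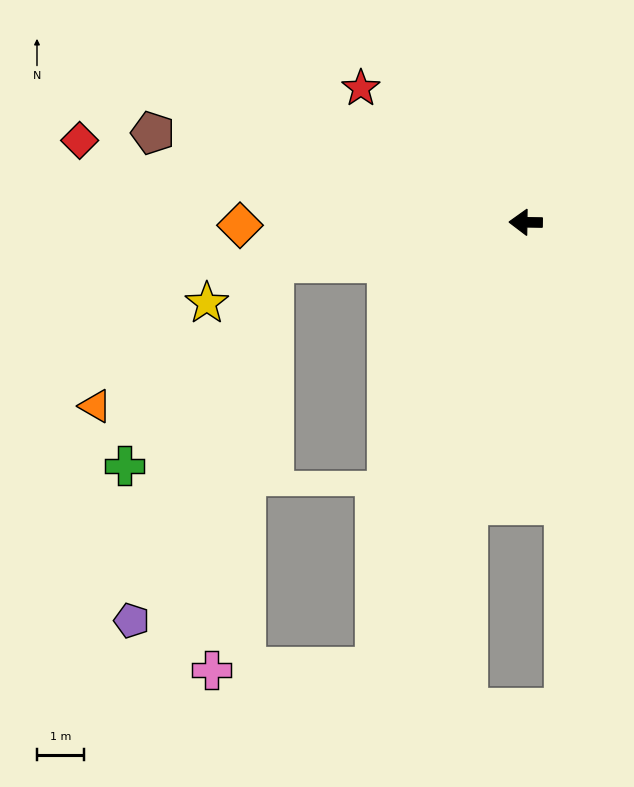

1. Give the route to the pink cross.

blocked — turn left 72°, forward 10.0 m, then turn right 70°, forward 3.5 m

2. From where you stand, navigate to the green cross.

blocked — turn left 10°, forward 5.4 m, then turn left 44°, forward 5.4 m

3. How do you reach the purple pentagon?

blocked — turn left 10°, forward 5.4 m, then turn left 59°, forward 8.2 m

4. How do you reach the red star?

turn right 38°, forward 4.5 m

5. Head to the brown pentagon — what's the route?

turn right 13°, forward 8.2 m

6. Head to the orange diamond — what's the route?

forward 6.1 m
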